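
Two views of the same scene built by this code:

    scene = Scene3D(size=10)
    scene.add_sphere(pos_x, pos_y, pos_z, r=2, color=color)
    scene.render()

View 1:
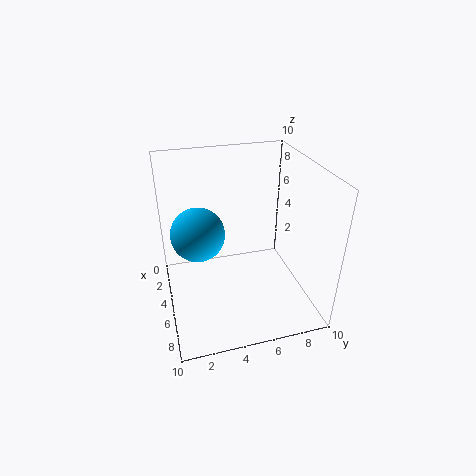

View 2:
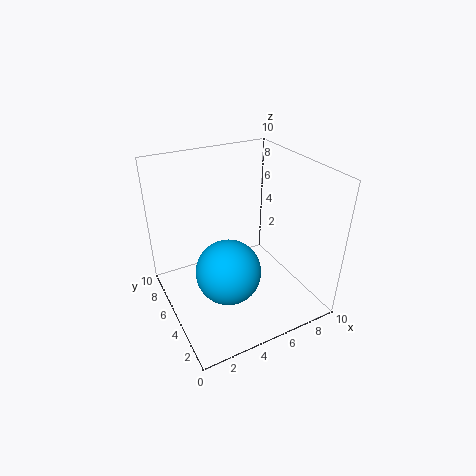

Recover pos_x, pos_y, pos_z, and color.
pos_x = 3
pos_y = 2.5
pos_z = 4.5
color = 'deepskyblue'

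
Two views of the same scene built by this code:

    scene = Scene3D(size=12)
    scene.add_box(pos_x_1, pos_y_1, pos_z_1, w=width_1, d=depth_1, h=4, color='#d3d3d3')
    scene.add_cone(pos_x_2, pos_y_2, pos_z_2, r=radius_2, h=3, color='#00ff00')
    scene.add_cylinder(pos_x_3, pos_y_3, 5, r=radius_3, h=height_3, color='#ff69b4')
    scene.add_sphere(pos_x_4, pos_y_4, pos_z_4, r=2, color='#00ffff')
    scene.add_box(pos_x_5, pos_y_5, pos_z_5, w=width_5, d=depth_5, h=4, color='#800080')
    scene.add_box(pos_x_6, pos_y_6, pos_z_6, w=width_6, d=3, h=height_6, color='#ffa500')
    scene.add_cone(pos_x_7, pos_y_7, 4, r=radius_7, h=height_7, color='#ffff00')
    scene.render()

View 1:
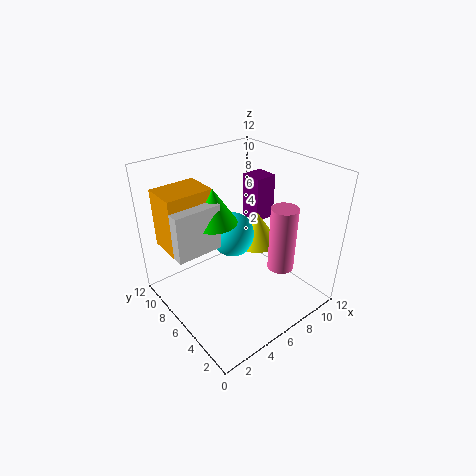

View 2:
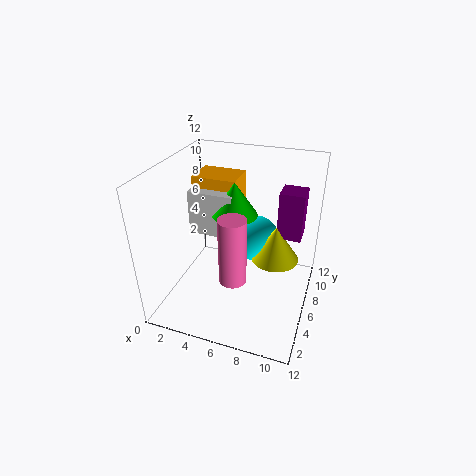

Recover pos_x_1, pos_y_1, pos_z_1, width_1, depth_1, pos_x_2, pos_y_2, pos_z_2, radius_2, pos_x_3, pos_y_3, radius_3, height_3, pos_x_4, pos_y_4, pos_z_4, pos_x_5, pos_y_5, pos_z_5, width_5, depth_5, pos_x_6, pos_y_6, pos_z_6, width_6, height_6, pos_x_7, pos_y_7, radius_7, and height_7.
pos_x_1 = 1
pos_y_1 = 7
pos_z_1 = 5
width_1 = 4
depth_1 = 1
pos_x_2 = 5
pos_y_2 = 8
pos_z_2 = 7
radius_2 = 2
pos_x_3 = 7
pos_y_3 = 2
radius_3 = 1
height_3 = 5
pos_x_4 = 7
pos_y_4 = 8
pos_z_4 = 5
pos_x_5 = 9
pos_y_5 = 7
pos_z_5 = 6
width_5 = 2
depth_5 = 2
pos_x_6 = 1
pos_y_6 = 8
pos_z_6 = 5
width_6 = 4
height_6 = 5
pos_x_7 = 9
pos_y_7 = 7
radius_7 = 2
height_7 = 3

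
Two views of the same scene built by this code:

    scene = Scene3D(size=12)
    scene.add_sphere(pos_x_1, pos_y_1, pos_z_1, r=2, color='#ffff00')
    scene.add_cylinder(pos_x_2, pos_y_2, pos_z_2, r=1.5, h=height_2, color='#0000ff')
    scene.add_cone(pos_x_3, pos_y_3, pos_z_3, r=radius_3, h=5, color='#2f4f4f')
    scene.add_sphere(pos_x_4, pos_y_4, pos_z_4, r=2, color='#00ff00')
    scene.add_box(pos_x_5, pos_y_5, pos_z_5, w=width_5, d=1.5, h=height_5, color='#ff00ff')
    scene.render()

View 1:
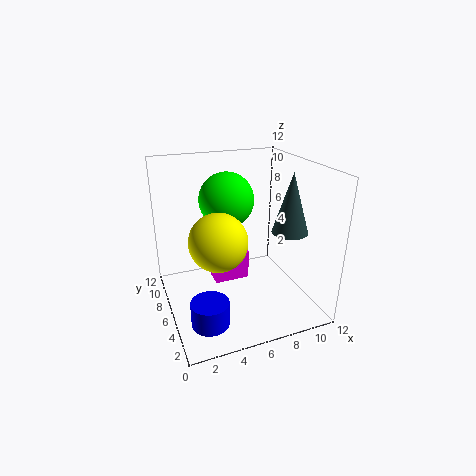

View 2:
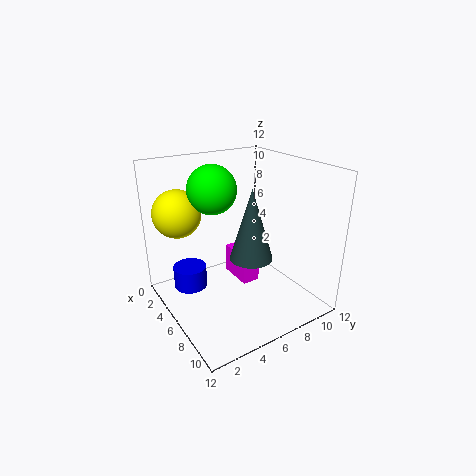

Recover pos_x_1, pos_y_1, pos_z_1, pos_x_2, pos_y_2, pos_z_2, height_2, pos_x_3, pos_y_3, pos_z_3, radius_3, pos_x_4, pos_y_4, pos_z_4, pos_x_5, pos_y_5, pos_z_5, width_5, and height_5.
pos_x_1 = 3; pos_y_1 = 2; pos_z_1 = 8; pos_x_2 = 2.5; pos_y_2 = 3; pos_z_2 = 0.5; height_2 = 2; pos_x_3 = 10; pos_y_3 = 4.5; pos_z_3 = 6.5; radius_3 = 1.5; pos_x_4 = 4.5; pos_y_4 = 4.5; pos_z_4 = 10; pos_x_5 = 4; pos_y_5 = 6; pos_z_5 = 2; width_5 = 3; height_5 = 2.5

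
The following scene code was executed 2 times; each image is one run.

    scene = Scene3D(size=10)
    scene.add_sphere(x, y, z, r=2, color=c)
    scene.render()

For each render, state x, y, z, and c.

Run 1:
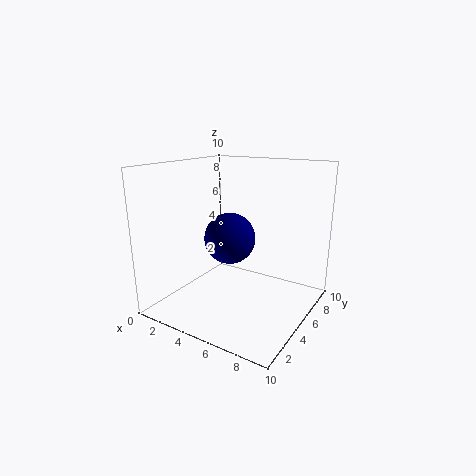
x = 3, y = 7, z = 4, c = 'navy'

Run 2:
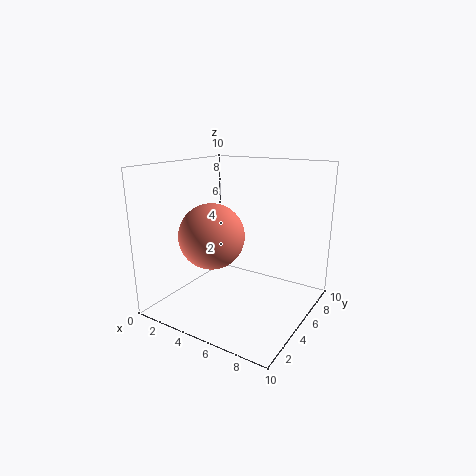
x = 5, y = 2, z = 6, c = 'salmon'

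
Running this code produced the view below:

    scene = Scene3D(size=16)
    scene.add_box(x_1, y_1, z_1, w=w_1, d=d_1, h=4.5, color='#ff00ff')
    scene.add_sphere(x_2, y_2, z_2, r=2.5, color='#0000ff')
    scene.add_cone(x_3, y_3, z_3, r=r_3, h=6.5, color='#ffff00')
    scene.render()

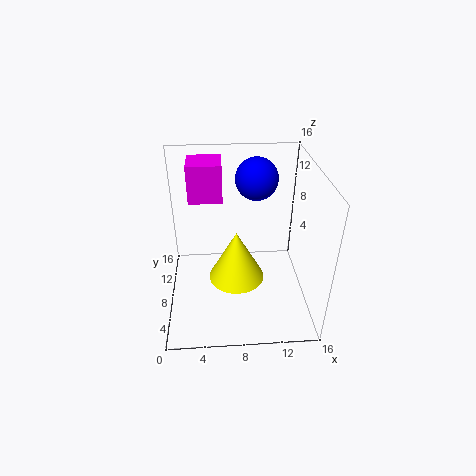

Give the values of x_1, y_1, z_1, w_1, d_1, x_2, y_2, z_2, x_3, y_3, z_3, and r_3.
x_1 = 2.5; y_1 = 11.5; z_1 = 10.5; w_1 = 4; d_1 = 4; x_2 = 10.5; y_2 = 12.5; z_2 = 13; x_3 = 8; y_3 = 10.5; z_3 = 0.5; r_3 = 3.5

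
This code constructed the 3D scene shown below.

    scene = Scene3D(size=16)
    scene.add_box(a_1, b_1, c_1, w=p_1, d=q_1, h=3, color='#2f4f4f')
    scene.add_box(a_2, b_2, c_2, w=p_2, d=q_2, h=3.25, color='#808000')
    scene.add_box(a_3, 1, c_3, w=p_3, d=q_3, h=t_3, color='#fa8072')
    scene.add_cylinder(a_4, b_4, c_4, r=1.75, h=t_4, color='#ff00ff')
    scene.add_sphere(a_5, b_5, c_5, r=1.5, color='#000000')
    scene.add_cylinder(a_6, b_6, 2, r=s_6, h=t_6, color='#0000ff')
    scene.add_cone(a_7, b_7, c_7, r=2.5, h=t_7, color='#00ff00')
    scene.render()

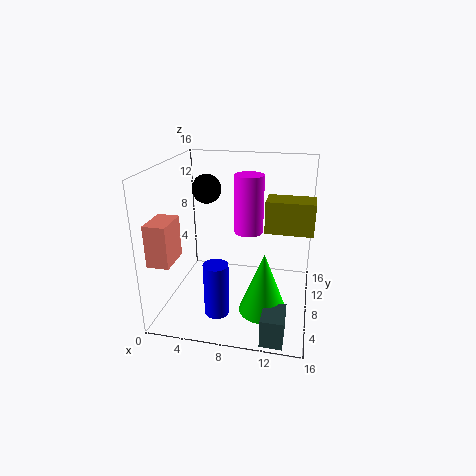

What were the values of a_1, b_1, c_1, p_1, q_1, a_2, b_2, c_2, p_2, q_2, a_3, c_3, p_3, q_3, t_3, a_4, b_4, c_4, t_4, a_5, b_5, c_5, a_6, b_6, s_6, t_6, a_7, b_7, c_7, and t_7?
a_1 = 11.75; b_1 = 0.25; c_1 = 0.25; p_1 = 2.25; q_1 = 3.25; a_2 = 11.25; b_2 = 5.25; c_2 = 10; p_2 = 4.75; q_2 = 2.75; a_3 = 0.5; c_3 = 7.25; p_3 = 2.25; q_3 = 3.5; t_3 = 4.25; a_4 = 8.5; b_4 = 11.75; c_4 = 7.25; t_4 = 7; a_5 = 5; b_5 = 6.75; c_5 = 13.75; a_6 = 7; b_6 = 2.5; s_6 = 1.25; t_6 = 5.5; a_7 = 11.5; b_7 = 4.25; c_7 = 1.75; t_7 = 6.5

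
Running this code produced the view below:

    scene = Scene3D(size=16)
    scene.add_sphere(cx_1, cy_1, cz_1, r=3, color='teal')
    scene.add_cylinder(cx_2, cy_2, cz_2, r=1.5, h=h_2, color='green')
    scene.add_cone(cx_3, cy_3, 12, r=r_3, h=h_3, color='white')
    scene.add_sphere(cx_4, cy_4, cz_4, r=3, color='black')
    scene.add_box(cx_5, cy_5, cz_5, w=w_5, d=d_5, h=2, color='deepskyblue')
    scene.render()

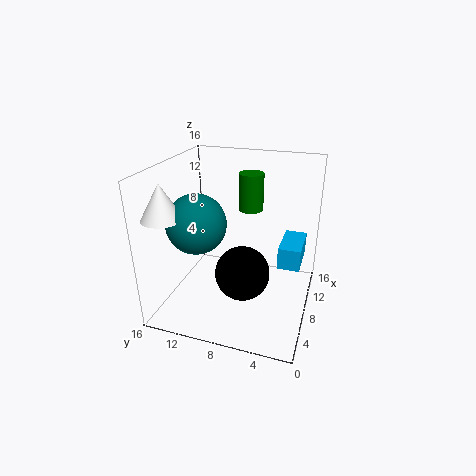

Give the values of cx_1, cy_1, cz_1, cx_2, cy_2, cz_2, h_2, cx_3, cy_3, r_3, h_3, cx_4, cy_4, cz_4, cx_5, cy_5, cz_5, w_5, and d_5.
cx_1 = 4
cy_1 = 11
cz_1 = 11
cx_2 = 13
cy_2 = 8
cz_2 = 9.5
h_2 = 4.5
cx_3 = 2
cy_3 = 13.5
r_3 = 2
h_3 = 3.5
cx_4 = 6.5
cy_4 = 7
cz_4 = 4.5
cx_5 = 2.5
cy_5 = 0.5
cz_5 = 8.5
w_5 = 4
d_5 = 2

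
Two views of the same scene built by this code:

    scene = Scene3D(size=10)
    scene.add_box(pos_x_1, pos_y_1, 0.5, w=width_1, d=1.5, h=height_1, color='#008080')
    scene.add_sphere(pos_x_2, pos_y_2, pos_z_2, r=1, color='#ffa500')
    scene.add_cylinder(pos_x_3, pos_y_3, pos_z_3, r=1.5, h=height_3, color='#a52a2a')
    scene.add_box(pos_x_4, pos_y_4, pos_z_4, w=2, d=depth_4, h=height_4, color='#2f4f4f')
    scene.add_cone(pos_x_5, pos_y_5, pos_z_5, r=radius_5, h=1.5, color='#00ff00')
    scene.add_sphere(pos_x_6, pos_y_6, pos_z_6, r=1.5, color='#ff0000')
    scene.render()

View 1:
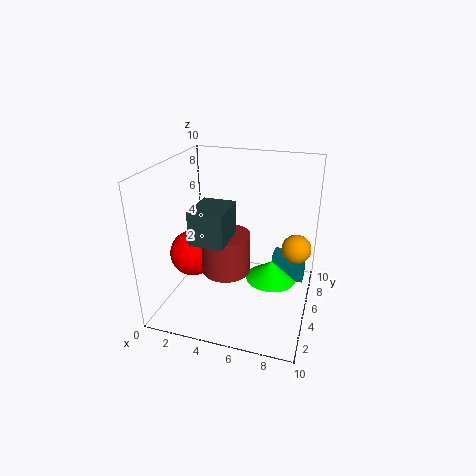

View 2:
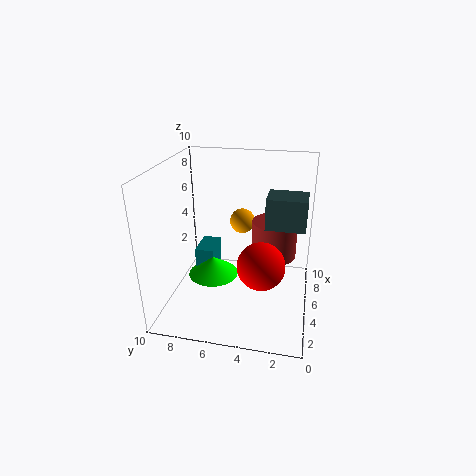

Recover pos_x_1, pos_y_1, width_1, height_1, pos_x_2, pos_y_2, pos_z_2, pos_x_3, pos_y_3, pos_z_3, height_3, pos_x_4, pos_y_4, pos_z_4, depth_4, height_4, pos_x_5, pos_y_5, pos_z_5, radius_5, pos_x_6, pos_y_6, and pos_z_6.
pos_x_1 = 7, pos_y_1 = 7.5, width_1 = 2.5, height_1 = 2, pos_x_2 = 9, pos_y_2 = 5.5, pos_z_2 = 4.5, pos_x_3 = 5, pos_y_3 = 2.5, pos_z_3 = 4, height_3 = 2.5, pos_x_4 = 3.5, pos_y_4 = 0.5, pos_z_4 = 6.5, depth_4 = 2.5, height_4 = 2, pos_x_5 = 7, pos_y_5 = 7.5, pos_z_5 = 0.5, radius_5 = 2, pos_x_6 = 2.5, pos_y_6 = 3, pos_z_6 = 4.5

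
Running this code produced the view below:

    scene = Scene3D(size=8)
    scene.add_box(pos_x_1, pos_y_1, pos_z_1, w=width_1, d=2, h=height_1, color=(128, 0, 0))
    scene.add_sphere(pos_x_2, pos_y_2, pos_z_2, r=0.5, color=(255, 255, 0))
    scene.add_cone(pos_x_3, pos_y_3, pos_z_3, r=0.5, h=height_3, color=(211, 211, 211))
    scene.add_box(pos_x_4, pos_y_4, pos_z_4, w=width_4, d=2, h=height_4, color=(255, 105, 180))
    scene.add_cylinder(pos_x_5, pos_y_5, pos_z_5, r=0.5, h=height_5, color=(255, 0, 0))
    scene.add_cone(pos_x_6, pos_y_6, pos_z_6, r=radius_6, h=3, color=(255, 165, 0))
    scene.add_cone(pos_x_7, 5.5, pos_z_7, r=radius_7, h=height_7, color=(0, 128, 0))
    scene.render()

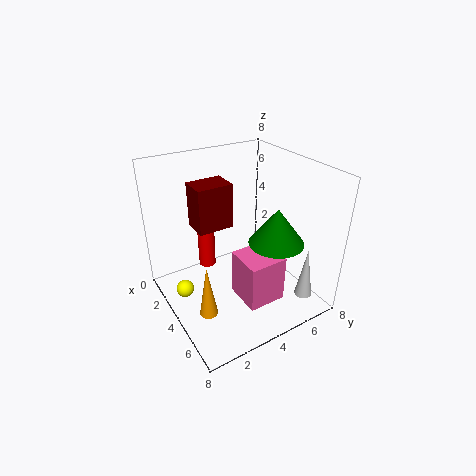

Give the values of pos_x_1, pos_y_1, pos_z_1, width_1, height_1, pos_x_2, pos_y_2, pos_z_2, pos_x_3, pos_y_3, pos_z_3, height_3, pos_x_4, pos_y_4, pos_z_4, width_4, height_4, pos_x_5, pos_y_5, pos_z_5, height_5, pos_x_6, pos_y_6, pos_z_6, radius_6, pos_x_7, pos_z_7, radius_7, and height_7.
pos_x_1 = 2
pos_y_1 = 2
pos_z_1 = 4.5
width_1 = 1.5
height_1 = 2.5
pos_x_2 = 3
pos_y_2 = 1
pos_z_2 = 1
pos_x_3 = 6.5
pos_y_3 = 7
pos_z_3 = 0.5
height_3 = 3
pos_x_4 = 5
pos_y_4 = 3
pos_z_4 = 1.5
width_4 = 2
height_4 = 2.5
pos_x_5 = 2
pos_y_5 = 3
pos_z_5 = 1.5
height_5 = 3
pos_x_6 = 5
pos_y_6 = 1.5
pos_z_6 = 0.5
radius_6 = 0.5
pos_x_7 = 5.5
pos_z_7 = 4
radius_7 = 1.5
height_7 = 2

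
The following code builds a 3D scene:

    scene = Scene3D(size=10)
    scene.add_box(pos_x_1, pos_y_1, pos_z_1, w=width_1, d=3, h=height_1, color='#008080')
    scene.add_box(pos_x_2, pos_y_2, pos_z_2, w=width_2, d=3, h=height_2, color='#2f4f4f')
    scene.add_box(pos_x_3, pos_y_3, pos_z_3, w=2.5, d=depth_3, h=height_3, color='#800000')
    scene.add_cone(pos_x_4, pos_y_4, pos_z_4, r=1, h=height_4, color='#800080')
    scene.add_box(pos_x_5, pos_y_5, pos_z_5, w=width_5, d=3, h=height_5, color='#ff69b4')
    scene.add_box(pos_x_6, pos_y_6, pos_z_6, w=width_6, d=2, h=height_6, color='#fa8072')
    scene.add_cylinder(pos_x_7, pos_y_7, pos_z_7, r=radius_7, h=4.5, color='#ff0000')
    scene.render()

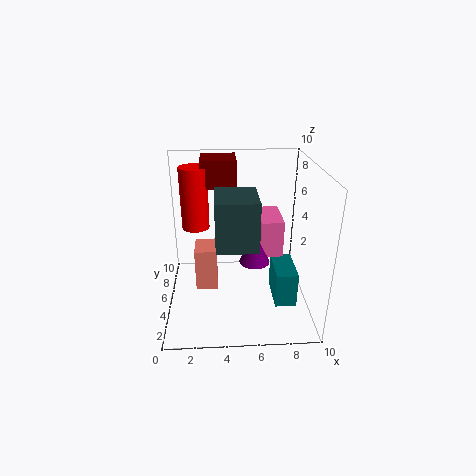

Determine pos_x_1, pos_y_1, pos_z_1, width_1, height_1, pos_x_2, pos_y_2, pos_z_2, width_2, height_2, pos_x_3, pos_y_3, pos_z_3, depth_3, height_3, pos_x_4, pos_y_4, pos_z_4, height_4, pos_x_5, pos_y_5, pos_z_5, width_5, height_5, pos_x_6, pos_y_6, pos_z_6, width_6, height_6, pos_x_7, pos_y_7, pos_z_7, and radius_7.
pos_x_1 = 7.5; pos_y_1 = 3; pos_z_1 = 0.5; width_1 = 1.5; height_1 = 2.5; pos_x_2 = 3.5; pos_y_2 = 1; pos_z_2 = 6; width_2 = 2.5; height_2 = 3; pos_x_3 = 2.5; pos_y_3 = 6.5; pos_z_3 = 8; depth_3 = 2.5; height_3 = 2; pos_x_4 = 6; pos_y_4 = 3.5; pos_z_4 = 4; height_4 = 2; pos_x_5 = 6.5; pos_y_5 = 4; pos_z_5 = 4; width_5 = 1.5; height_5 = 2.5; pos_x_6 = 2; pos_y_6 = 4; pos_z_6 = 1.5; width_6 = 1.5; height_6 = 3; pos_x_7 = 2; pos_y_7 = 7; pos_z_7 = 5; radius_7 = 1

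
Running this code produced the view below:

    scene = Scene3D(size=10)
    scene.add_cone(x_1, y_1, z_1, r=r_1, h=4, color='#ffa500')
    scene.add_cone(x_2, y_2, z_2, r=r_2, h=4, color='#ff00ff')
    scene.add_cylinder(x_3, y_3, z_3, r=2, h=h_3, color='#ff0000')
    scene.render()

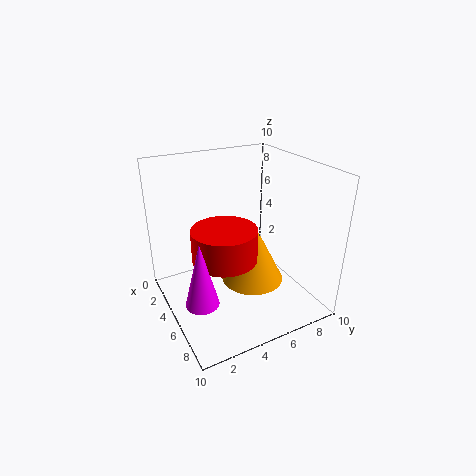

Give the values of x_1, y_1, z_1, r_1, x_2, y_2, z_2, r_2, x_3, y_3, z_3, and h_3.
x_1 = 7
y_1 = 5
z_1 = 3
r_1 = 2
x_2 = 8
y_2 = 1
z_2 = 3
r_2 = 1
x_3 = 7
y_3 = 3
z_3 = 5
h_3 = 2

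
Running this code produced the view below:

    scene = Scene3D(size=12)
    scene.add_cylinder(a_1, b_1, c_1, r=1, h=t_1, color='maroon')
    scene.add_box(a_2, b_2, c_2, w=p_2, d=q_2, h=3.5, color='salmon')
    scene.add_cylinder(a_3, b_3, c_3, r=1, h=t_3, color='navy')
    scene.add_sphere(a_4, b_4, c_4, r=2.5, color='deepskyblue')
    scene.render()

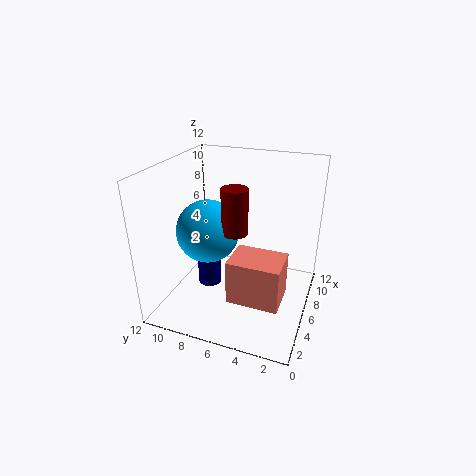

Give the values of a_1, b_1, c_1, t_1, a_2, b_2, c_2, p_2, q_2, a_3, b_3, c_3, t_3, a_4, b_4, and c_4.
a_1 = 4
b_1 = 5.5
c_1 = 7.5
t_1 = 3.5
a_2 = 2
b_2 = 1.5
c_2 = 2.5
p_2 = 3
q_2 = 4
a_3 = 5.5
b_3 = 8.5
c_3 = 1.5
t_3 = 5
a_4 = 4.5
b_4 = 8
c_4 = 7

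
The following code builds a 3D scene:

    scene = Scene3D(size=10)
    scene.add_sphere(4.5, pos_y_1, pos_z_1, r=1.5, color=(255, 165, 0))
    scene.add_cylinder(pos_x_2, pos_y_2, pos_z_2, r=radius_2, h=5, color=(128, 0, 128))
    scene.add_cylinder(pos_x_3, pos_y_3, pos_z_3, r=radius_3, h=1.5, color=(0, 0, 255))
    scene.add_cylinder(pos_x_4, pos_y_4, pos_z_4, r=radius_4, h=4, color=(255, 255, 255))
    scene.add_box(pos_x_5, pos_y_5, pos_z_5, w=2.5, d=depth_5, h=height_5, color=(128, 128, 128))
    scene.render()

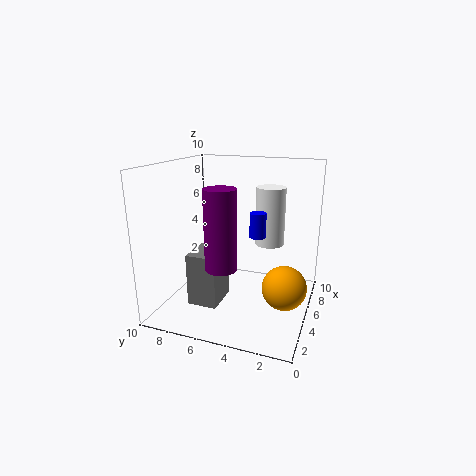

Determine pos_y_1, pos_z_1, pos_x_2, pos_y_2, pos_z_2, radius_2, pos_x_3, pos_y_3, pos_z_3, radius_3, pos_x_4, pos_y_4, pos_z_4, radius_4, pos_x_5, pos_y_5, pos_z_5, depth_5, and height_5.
pos_y_1 = 1.5; pos_z_1 = 2; pos_x_2 = 2; pos_y_2 = 5; pos_z_2 = 4; radius_2 = 1; pos_x_3 = 3; pos_y_3 = 3; pos_z_3 = 6; radius_3 = 0.5; pos_x_4 = 6; pos_y_4 = 3; pos_z_4 = 4.5; radius_4 = 1; pos_x_5 = 2; pos_y_5 = 5.5; pos_z_5 = 1; depth_5 = 2; height_5 = 3.5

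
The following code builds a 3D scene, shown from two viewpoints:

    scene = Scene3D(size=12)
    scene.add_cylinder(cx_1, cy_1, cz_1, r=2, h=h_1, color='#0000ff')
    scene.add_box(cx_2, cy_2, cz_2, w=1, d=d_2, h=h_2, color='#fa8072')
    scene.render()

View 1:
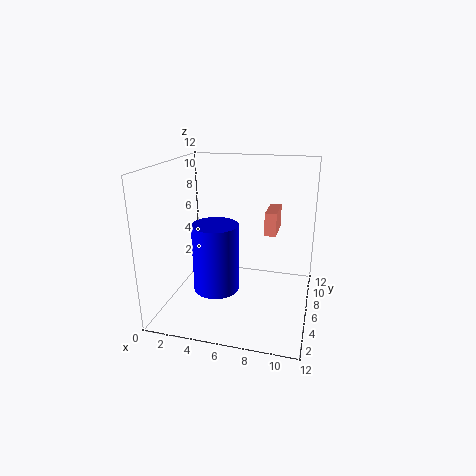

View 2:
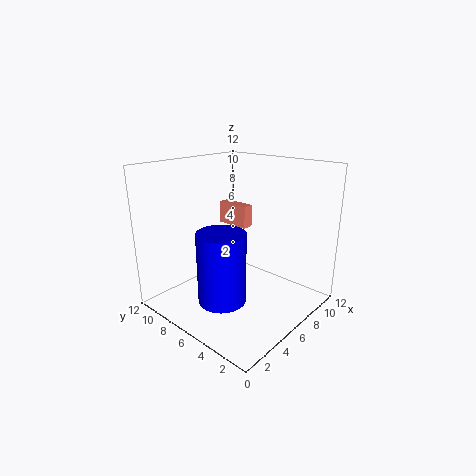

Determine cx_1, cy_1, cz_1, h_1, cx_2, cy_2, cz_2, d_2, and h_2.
cx_1 = 4, cy_1 = 6, cz_1 = 1, h_1 = 6, cx_2 = 8, cy_2 = 7, cz_2 = 6, d_2 = 3, h_2 = 2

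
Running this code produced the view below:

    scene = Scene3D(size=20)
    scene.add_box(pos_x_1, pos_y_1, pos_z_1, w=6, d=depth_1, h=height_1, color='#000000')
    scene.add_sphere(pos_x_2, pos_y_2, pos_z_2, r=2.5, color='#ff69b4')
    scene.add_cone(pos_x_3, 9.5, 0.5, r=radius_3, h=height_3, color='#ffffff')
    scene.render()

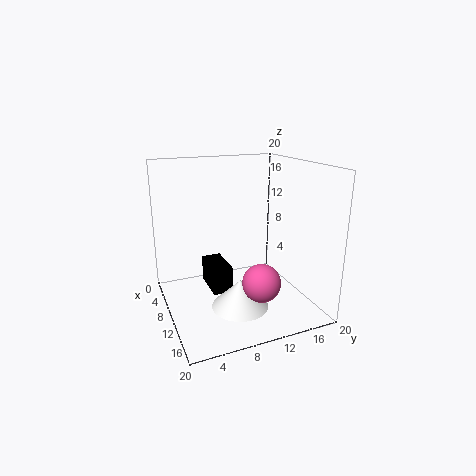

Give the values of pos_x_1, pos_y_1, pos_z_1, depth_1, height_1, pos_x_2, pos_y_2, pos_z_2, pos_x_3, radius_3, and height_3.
pos_x_1 = 2
pos_y_1 = 7
pos_z_1 = 0.5
depth_1 = 3
height_1 = 4
pos_x_2 = 15.5
pos_y_2 = 11
pos_z_2 = 5.5
pos_x_3 = 12
radius_3 = 4
height_3 = 4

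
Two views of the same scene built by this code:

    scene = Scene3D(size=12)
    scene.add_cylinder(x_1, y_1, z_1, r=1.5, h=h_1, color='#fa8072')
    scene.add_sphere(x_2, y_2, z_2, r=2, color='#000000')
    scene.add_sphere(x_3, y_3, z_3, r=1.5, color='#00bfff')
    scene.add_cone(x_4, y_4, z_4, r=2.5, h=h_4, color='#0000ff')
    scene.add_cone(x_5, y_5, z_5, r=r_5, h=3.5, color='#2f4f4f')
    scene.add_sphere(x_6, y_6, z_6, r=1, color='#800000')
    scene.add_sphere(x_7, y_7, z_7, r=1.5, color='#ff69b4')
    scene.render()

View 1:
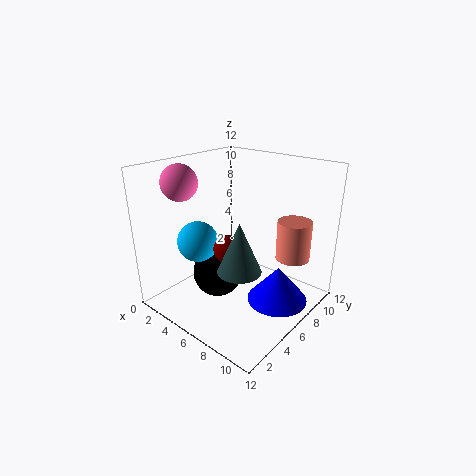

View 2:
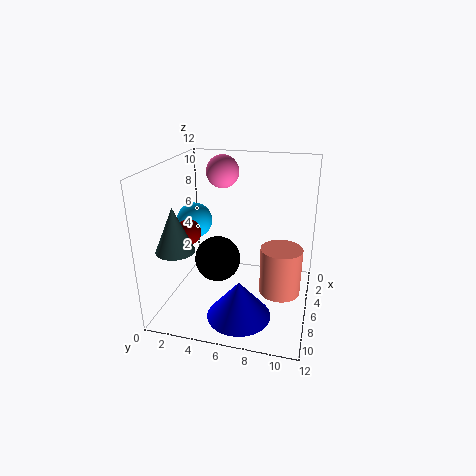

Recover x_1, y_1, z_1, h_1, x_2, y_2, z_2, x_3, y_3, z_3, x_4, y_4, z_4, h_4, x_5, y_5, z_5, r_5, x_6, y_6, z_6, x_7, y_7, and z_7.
x_1 = 9
y_1 = 10
z_1 = 3.5
h_1 = 3.5
x_2 = 5.5
y_2 = 4
z_2 = 3.5
x_3 = 5.5
y_3 = 2
z_3 = 7
x_4 = 9.5
y_4 = 7
z_4 = 1
h_4 = 3
x_5 = 9.5
y_5 = 2
z_5 = 6
r_5 = 1.5
x_6 = 8
y_6 = 2.5
z_6 = 7
x_7 = 2
y_7 = 3.5
z_7 = 10.5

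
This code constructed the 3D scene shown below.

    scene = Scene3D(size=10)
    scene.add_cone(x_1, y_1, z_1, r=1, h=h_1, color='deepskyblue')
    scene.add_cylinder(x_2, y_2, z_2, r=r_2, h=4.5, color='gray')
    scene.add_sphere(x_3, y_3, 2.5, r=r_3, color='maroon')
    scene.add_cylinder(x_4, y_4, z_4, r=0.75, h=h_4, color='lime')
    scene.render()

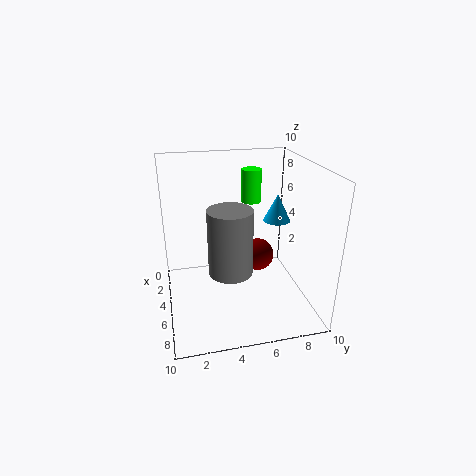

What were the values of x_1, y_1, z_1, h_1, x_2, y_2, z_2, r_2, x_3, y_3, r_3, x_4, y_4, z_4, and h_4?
x_1 = 3.75; y_1 = 8.25; z_1 = 5.5; h_1 = 2; x_2 = 6; y_2 = 4.25; z_2 = 3; r_2 = 1.5; x_3 = 3.25; y_3 = 7; r_3 = 1.25; x_4 = 2; y_4 = 6.75; z_4 = 6.5; h_4 = 2.5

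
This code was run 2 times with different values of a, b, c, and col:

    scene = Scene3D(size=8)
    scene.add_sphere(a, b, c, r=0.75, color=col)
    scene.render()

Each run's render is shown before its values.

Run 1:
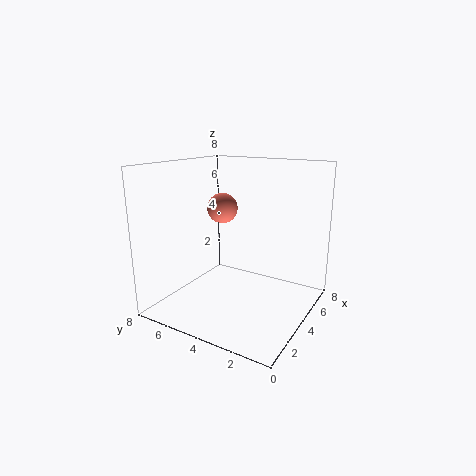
a = 2.5
b = 4
c = 6
col = 'salmon'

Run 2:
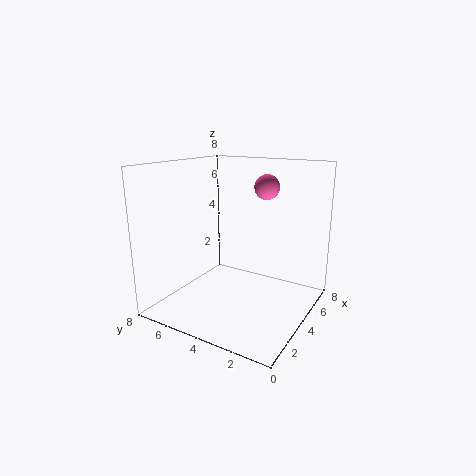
a = 6.5
b = 3.5
c = 6.5
col = 'hotpink'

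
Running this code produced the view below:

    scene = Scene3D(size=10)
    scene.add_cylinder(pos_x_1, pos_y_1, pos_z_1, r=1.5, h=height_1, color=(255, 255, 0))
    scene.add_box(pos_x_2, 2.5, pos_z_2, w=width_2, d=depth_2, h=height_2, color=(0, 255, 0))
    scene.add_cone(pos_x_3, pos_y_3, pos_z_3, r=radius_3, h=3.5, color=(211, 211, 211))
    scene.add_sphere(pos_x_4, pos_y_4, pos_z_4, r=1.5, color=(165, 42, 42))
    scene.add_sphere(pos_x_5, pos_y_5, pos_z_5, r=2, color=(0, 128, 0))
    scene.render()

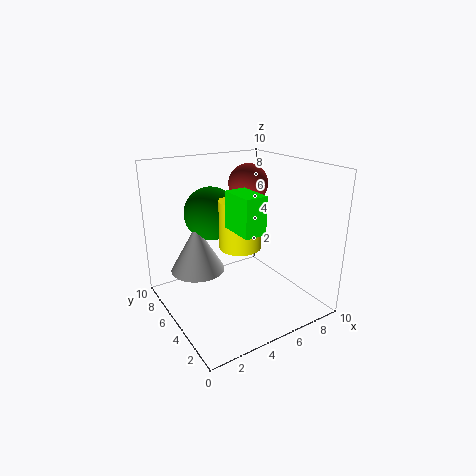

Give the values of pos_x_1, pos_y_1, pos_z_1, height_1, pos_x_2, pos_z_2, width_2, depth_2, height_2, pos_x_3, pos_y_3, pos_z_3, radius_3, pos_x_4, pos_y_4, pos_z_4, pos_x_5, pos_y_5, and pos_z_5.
pos_x_1 = 5.5
pos_y_1 = 5.5
pos_z_1 = 4
height_1 = 3.5
pos_x_2 = 4
pos_z_2 = 6
width_2 = 1.5
depth_2 = 2.5
height_2 = 2.5
pos_x_3 = 3
pos_y_3 = 7.5
pos_z_3 = 2
radius_3 = 2
pos_x_4 = 7.5
pos_y_4 = 7.5
pos_z_4 = 8
pos_x_5 = 4.5
pos_y_5 = 8
pos_z_5 = 6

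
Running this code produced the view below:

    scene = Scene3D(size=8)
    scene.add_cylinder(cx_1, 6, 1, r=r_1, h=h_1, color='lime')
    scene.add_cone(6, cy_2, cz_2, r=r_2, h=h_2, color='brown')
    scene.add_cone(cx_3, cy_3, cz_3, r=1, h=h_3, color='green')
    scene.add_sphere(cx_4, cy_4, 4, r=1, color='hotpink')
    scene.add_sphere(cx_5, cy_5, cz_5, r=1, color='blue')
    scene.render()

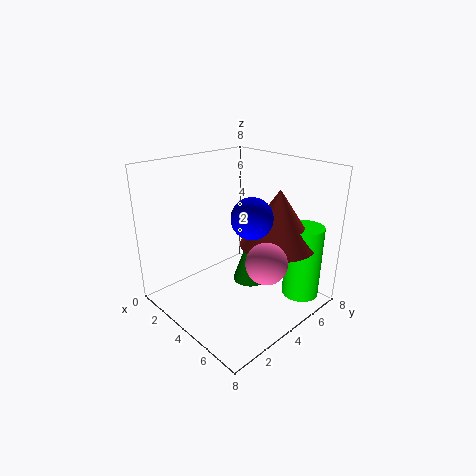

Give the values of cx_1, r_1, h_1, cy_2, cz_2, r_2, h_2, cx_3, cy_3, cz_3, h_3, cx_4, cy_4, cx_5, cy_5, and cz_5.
cx_1 = 7
r_1 = 1
h_1 = 4
cy_2 = 5
cz_2 = 4
r_2 = 2
h_2 = 3
cx_3 = 4
cy_3 = 5
cz_3 = 1
h_3 = 3
cx_4 = 7
cy_4 = 3
cx_5 = 6
cy_5 = 3
cz_5 = 6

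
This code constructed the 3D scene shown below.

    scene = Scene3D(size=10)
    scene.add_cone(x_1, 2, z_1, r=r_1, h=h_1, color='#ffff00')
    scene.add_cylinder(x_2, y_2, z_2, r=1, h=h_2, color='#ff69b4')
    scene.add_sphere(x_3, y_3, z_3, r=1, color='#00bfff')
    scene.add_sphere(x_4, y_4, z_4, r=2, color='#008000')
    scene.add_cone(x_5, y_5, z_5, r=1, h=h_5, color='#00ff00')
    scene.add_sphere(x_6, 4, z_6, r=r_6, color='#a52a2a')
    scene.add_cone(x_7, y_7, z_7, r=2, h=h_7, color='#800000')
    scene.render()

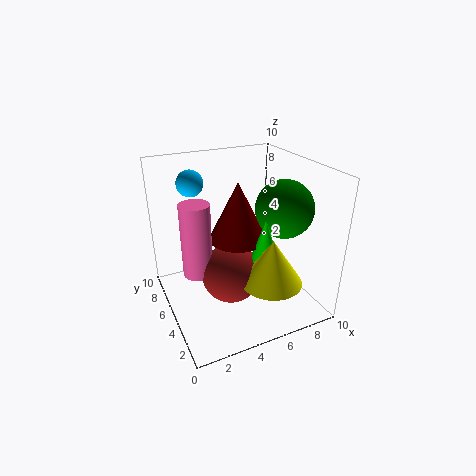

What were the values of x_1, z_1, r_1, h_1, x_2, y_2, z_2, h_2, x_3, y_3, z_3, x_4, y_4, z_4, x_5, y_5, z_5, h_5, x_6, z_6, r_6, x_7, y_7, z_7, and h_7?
x_1 = 6, z_1 = 3, r_1 = 2, h_1 = 3, x_2 = 2, y_2 = 5, z_2 = 3, h_2 = 5, x_3 = 3, y_3 = 9, z_3 = 8, x_4 = 8, y_4 = 4, z_4 = 7, x_5 = 6, y_5 = 3, z_5 = 4, h_5 = 3, x_6 = 4, z_6 = 3, r_6 = 2, x_7 = 5, y_7 = 5, z_7 = 5, h_7 = 4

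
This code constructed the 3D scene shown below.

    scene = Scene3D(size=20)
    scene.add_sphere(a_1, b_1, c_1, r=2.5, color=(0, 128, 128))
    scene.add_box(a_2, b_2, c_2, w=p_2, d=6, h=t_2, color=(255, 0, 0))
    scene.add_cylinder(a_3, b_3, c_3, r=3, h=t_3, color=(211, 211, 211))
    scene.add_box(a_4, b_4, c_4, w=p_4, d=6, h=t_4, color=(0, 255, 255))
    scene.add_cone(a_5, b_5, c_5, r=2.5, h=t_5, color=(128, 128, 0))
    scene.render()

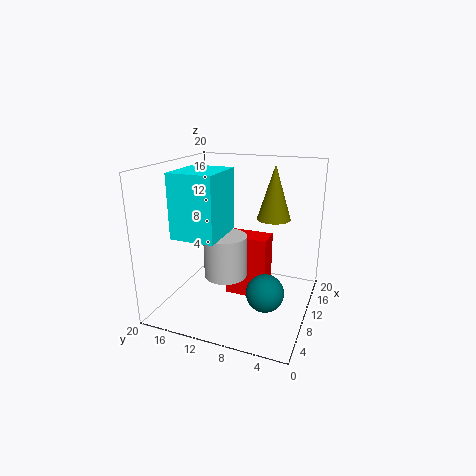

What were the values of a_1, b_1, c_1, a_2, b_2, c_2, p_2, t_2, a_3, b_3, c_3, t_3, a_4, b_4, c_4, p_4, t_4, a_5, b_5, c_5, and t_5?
a_1 = 7, b_1 = 5, c_1 = 4, a_2 = 10, b_2 = 6, c_2 = 1, p_2 = 3.5, t_2 = 9, a_3 = 9, b_3 = 11.5, c_3 = 4.5, t_3 = 6, a_4 = 4, b_4 = 11, c_4 = 11, p_4 = 7, t_4 = 8.5, a_5 = 15.5, b_5 = 6.5, c_5 = 11.5, t_5 = 8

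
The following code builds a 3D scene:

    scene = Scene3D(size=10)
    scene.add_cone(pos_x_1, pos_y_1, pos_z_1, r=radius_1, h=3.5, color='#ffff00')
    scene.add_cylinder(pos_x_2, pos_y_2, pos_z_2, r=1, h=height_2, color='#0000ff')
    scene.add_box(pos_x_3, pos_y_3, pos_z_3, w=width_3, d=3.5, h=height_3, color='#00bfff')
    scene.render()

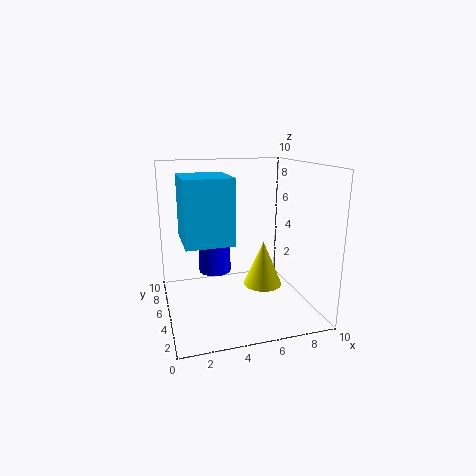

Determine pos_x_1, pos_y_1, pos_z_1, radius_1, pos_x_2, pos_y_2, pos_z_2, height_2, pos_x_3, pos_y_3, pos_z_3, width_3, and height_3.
pos_x_1 = 7.5, pos_y_1 = 6.5, pos_z_1 = 0.5, radius_1 = 1.5, pos_x_2 = 3, pos_y_2 = 3.5, pos_z_2 = 3.5, height_2 = 2.5, pos_x_3 = 1, pos_y_3 = 2, pos_z_3 = 5.5, width_3 = 3, height_3 = 4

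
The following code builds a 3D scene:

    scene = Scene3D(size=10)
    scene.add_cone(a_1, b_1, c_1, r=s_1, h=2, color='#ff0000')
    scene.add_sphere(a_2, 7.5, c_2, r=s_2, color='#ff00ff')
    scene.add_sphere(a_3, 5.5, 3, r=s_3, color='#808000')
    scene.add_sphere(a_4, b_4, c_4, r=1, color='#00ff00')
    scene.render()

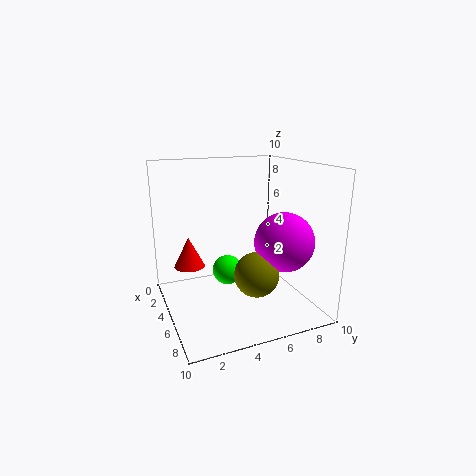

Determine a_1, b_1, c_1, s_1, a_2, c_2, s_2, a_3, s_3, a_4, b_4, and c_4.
a_1 = 5; b_1 = 1.5; c_1 = 3.5; s_1 = 1; a_2 = 7; c_2 = 5; s_2 = 2; a_3 = 7; s_3 = 1.5; a_4 = 5.5; b_4 = 4; c_4 = 3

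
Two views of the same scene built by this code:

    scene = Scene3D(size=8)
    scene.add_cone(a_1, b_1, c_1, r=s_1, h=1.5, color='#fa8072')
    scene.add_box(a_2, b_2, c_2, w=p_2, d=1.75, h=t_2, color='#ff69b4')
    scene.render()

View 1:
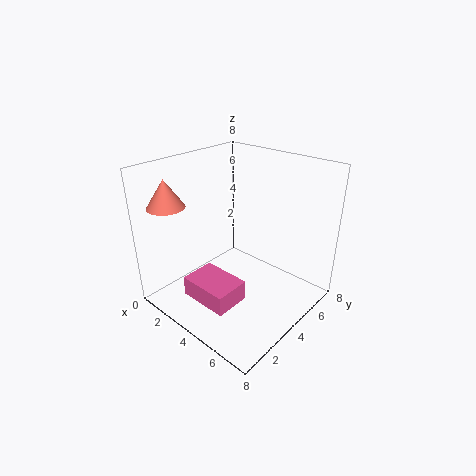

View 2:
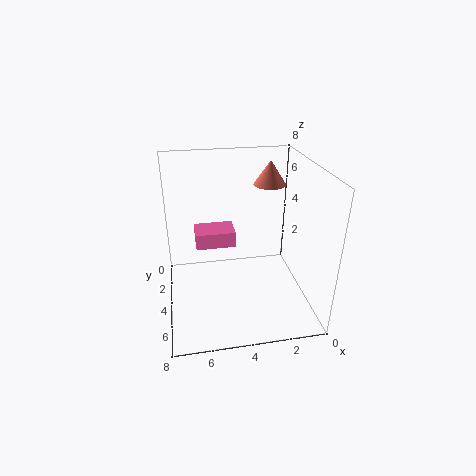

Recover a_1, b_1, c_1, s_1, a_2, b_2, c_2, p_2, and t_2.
a_1 = 1.5; b_1 = 1.25; c_1 = 6; s_1 = 1; a_2 = 3.75; b_2 = 0.25; c_2 = 2.25; p_2 = 2.5; t_2 = 1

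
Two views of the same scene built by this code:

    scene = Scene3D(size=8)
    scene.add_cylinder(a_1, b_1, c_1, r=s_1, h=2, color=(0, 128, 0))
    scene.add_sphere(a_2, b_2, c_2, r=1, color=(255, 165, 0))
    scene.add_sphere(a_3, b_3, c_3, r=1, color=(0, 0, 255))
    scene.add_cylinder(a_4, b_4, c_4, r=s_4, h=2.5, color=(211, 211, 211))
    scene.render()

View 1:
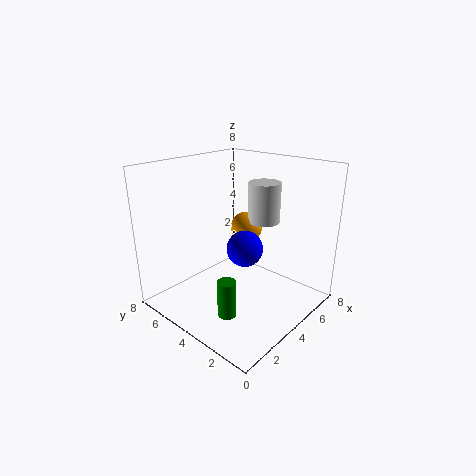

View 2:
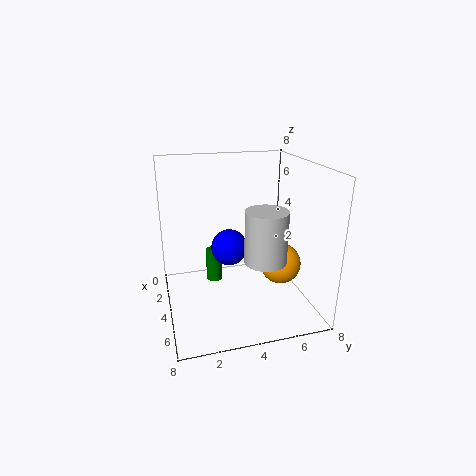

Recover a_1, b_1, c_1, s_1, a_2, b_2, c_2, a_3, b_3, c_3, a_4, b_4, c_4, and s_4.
a_1 = 2
b_1 = 3
c_1 = 0.5
s_1 = 0.5
a_2 = 6.5
b_2 = 5.5
c_2 = 3.5
a_3 = 4
b_3 = 3.5
c_3 = 3.5
a_4 = 7
b_4 = 4.5
c_4 = 4
s_4 = 1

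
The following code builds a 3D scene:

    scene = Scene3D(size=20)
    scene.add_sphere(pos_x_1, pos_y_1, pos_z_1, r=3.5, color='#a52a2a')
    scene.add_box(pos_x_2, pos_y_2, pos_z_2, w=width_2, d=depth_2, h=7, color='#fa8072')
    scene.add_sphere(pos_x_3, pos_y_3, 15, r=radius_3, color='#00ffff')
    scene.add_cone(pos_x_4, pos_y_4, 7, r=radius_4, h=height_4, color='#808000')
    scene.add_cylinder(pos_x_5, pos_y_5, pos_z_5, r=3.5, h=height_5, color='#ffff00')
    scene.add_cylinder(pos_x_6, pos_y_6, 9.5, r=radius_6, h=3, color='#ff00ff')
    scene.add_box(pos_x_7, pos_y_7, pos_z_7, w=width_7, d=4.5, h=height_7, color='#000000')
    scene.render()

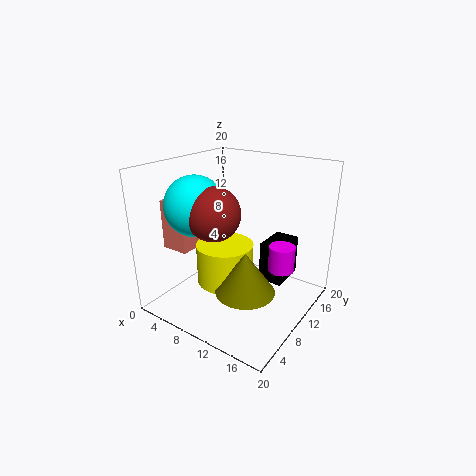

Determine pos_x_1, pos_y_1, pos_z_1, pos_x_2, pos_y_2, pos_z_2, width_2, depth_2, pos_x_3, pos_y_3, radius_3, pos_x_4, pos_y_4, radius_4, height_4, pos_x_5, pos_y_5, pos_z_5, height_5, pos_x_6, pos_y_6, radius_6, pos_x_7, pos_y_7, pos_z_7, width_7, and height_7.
pos_x_1 = 9
pos_y_1 = 6
pos_z_1 = 14.5
pos_x_2 = 0.5
pos_y_2 = 5
pos_z_2 = 8
width_2 = 4
depth_2 = 3.5
pos_x_3 = 6
pos_y_3 = 6
radius_3 = 4
pos_x_4 = 15.5
pos_y_4 = 3.5
radius_4 = 3.5
height_4 = 5
pos_x_5 = 11.5
pos_y_5 = 5
pos_z_5 = 6.5
height_5 = 5
pos_x_6 = 18.5
pos_y_6 = 6.5
radius_6 = 1.5
pos_x_7 = 15
pos_y_7 = 7.5
pos_z_7 = 6.5
width_7 = 3
height_7 = 5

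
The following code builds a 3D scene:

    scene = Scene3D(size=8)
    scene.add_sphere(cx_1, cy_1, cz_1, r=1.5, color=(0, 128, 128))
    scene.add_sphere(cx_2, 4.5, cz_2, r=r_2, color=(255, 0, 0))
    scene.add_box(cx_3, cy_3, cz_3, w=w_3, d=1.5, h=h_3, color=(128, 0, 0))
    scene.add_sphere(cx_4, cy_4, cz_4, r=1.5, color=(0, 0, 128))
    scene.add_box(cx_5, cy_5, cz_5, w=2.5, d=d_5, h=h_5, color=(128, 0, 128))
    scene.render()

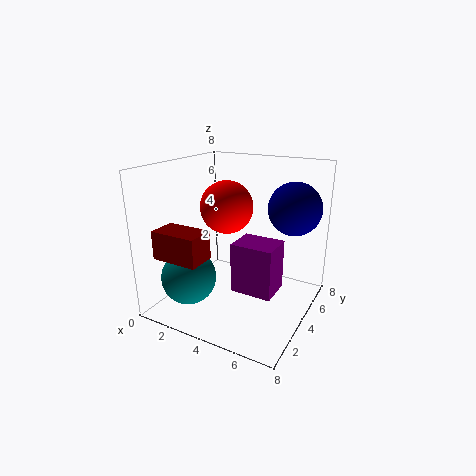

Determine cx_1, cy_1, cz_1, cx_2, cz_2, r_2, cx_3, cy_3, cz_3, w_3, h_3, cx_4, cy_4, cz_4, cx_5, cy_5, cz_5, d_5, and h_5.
cx_1 = 2; cy_1 = 2; cz_1 = 2; cx_2 = 3; cz_2 = 5.5; r_2 = 1.5; cx_3 = 1; cy_3 = 0.5; cz_3 = 3.5; w_3 = 2.5; h_3 = 1.5; cx_4 = 6.5; cy_4 = 6; cz_4 = 5.5; cx_5 = 3.5; cy_5 = 4; cz_5 = 0.5; d_5 = 2; h_5 = 3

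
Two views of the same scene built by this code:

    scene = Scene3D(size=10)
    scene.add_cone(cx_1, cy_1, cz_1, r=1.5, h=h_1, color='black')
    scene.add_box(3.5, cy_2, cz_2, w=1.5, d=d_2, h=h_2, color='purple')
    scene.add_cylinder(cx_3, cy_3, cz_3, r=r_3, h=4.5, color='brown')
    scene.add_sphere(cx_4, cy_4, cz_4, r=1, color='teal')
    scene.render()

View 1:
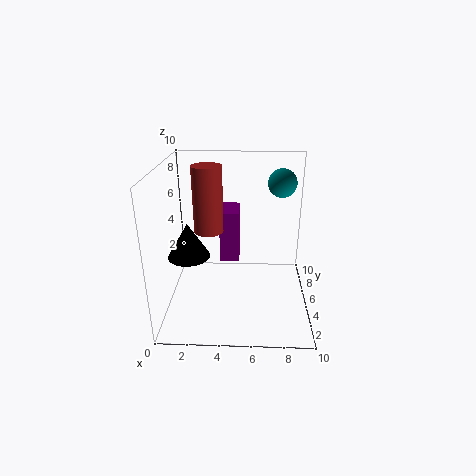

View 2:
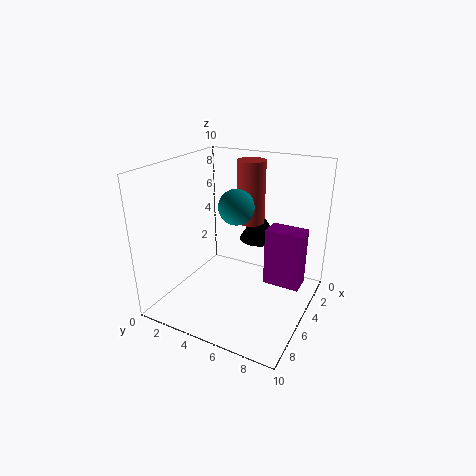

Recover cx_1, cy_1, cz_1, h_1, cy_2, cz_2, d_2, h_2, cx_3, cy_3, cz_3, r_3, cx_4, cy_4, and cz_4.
cx_1 = 1.5, cy_1 = 5, cz_1 = 3.5, h_1 = 2.5, cy_2 = 7, cz_2 = 2, d_2 = 2.5, h_2 = 4, cx_3 = 3, cy_3 = 5, cz_3 = 5.5, r_3 = 1, cx_4 = 8, cy_4 = 6.5, cz_4 = 8.5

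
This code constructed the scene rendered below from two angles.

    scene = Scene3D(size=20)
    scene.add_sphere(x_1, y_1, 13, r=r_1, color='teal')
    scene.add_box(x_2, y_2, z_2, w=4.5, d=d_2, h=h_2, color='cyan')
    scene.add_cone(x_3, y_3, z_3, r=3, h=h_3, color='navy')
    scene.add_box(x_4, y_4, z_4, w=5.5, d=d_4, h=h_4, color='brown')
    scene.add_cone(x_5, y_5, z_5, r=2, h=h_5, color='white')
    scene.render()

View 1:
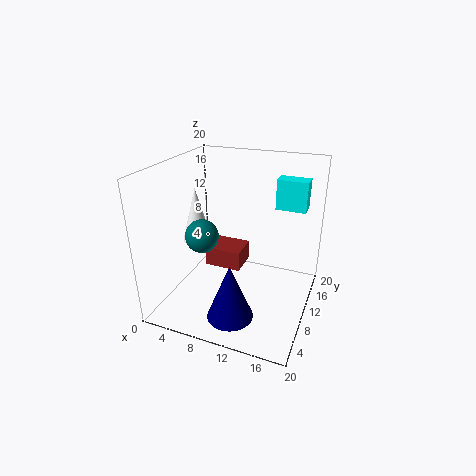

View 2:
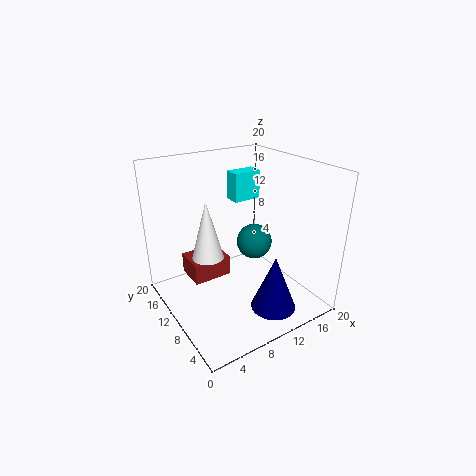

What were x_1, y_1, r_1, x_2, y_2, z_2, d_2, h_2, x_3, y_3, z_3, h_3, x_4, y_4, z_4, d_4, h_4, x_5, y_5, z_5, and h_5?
x_1 = 8; y_1 = 3.5; r_1 = 2; x_2 = 13.5; y_2 = 16; z_2 = 12.5; d_2 = 2.5; h_2 = 4.5; x_3 = 11.5; y_3 = 3.5; z_3 = 2; h_3 = 7.5; x_4 = 4; y_4 = 11.5; z_4 = 3.5; d_4 = 4.5; h_4 = 3; x_5 = 4.5; y_5 = 8.5; z_5 = 9.5; h_5 = 7.5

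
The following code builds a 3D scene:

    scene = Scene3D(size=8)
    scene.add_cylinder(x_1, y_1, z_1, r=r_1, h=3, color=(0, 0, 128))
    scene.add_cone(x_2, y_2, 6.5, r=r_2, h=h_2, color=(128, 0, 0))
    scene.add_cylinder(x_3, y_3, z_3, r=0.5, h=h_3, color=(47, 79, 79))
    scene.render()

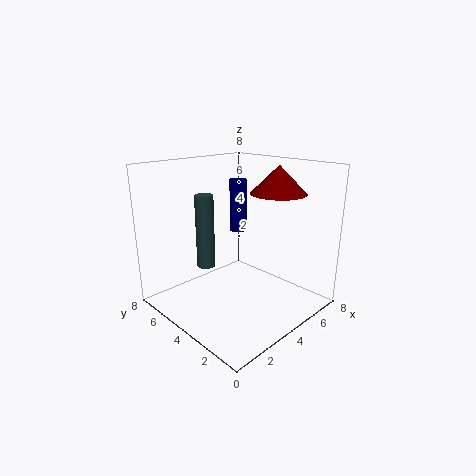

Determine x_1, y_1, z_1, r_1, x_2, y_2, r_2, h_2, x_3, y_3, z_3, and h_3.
x_1 = 5; y_1 = 5; z_1 = 4; r_1 = 0.5; x_2 = 5.5; y_2 = 2.5; r_2 = 1.5; h_2 = 1.5; x_3 = 2.5; y_3 = 5; z_3 = 2.5; h_3 = 4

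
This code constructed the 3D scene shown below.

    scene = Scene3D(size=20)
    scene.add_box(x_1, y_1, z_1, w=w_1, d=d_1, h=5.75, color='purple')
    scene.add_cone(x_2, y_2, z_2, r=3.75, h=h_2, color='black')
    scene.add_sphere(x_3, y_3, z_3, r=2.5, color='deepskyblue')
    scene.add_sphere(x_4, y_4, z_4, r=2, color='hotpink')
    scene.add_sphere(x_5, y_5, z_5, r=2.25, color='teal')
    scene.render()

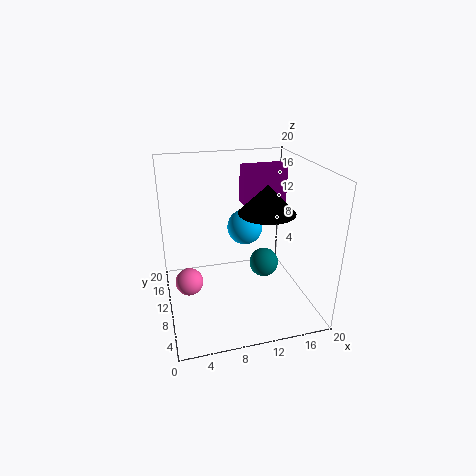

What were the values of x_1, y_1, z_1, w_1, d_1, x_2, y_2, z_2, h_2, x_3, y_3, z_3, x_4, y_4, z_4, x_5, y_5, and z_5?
x_1 = 12.25, y_1 = 14.75, z_1 = 12.75, w_1 = 6.75, d_1 = 2.5, x_2 = 13.25, y_2 = 7.75, z_2 = 14.25, h_2 = 3.75, x_3 = 11.5, y_3 = 11.75, z_3 = 10.75, x_4 = 3, y_4 = 11.5, z_4 = 3, x_5 = 15, y_5 = 12.75, z_5 = 3.75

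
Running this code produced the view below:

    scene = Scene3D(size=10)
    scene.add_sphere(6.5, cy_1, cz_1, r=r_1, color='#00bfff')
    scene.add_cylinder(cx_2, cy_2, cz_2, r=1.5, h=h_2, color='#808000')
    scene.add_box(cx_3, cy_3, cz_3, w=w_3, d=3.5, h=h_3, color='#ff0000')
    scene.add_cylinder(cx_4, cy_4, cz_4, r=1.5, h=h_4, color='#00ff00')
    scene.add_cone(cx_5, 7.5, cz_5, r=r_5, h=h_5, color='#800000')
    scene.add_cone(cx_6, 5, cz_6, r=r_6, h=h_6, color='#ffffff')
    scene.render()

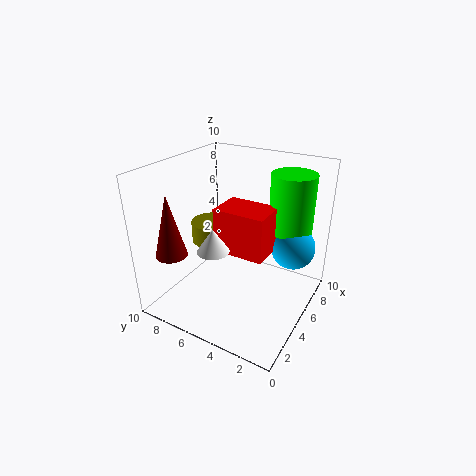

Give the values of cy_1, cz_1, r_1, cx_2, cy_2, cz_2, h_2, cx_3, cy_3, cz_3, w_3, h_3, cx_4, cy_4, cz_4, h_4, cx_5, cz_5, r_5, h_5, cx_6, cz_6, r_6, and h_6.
cy_1 = 1.5
cz_1 = 4.5
r_1 = 1.5
cx_2 = 5.5
cy_2 = 7.5
cz_2 = 4
h_2 = 1.5
cx_3 = 3.5
cy_3 = 2.5
cz_3 = 4.5
w_3 = 2.5
h_3 = 3
cx_4 = 7
cy_4 = 2
cz_4 = 5.5
h_4 = 4
cx_5 = 1
cz_5 = 5
r_5 = 1
h_5 = 4
cx_6 = 2
cz_6 = 5.5
r_6 = 1
h_6 = 1.5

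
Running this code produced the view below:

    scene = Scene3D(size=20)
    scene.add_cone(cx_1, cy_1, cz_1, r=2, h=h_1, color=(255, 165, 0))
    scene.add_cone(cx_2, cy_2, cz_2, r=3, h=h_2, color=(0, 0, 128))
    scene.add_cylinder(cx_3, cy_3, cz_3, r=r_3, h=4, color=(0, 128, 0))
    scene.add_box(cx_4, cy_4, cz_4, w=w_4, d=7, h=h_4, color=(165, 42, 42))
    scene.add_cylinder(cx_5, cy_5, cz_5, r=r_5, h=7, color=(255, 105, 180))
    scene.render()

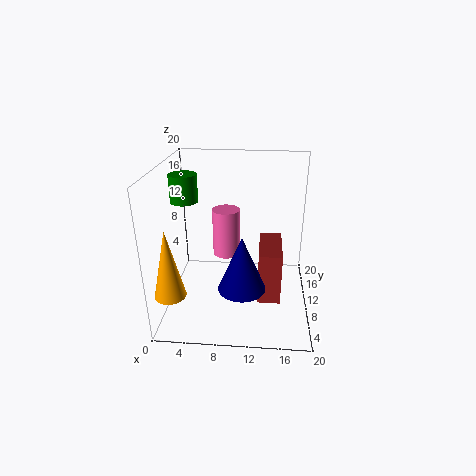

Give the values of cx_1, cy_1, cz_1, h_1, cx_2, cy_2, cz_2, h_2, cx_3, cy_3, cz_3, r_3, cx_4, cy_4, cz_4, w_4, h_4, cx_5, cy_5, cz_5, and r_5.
cx_1 = 2, cy_1 = 3, cz_1 = 5, h_1 = 9, cx_2 = 11, cy_2 = 4, cz_2 = 6, h_2 = 7, cx_3 = 2, cy_3 = 13, cz_3 = 14, r_3 = 2, cx_4 = 13, cy_4 = 5, cz_4 = 3, w_4 = 3, h_4 = 7, cx_5 = 8, cy_5 = 13, cz_5 = 6, r_5 = 2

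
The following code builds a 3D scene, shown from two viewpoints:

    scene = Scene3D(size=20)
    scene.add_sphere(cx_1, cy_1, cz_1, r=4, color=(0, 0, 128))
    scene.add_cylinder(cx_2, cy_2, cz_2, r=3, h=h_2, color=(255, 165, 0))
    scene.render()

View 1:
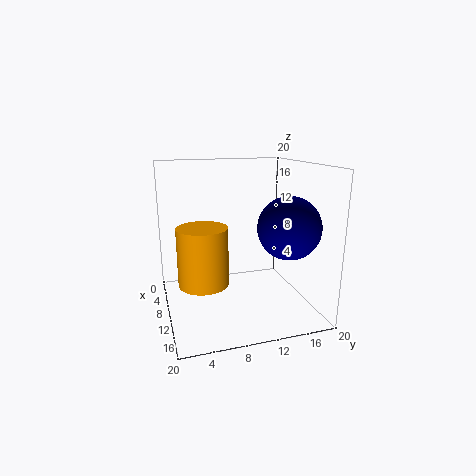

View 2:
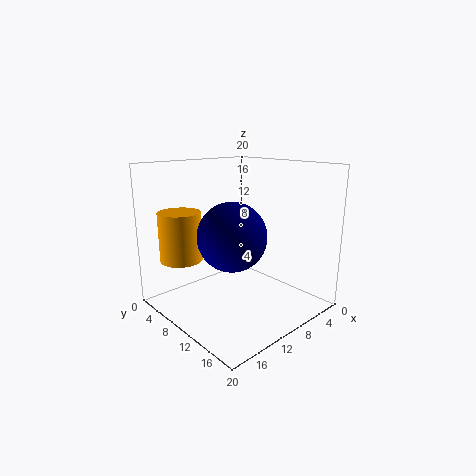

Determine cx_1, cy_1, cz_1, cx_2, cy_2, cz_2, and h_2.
cx_1 = 15.5; cy_1 = 15; cz_1 = 12.5; cx_2 = 15.5; cy_2 = 4; cz_2 = 6.5; h_2 = 7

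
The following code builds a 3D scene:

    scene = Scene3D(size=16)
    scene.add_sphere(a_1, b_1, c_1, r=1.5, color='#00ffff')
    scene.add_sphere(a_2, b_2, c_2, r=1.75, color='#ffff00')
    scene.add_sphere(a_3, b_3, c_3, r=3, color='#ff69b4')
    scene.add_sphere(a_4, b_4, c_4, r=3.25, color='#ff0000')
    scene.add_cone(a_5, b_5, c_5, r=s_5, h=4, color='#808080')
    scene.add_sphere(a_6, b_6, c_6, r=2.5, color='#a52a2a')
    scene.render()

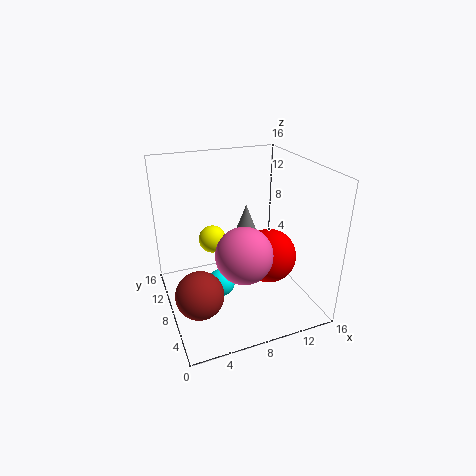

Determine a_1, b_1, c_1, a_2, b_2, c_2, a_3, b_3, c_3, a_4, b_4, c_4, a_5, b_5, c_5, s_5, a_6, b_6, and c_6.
a_1 = 5.5; b_1 = 6.75; c_1 = 3.5; a_2 = 6.75; b_2 = 13.75; c_2 = 5.25; a_3 = 7.5; b_3 = 5; c_3 = 7.5; a_4 = 12.25; b_4 = 8.5; c_4 = 4.5; a_5 = 11; b_5 = 12.75; c_5 = 5.75; s_5 = 1.5; a_6 = 2.5; b_6 = 4.75; c_6 = 4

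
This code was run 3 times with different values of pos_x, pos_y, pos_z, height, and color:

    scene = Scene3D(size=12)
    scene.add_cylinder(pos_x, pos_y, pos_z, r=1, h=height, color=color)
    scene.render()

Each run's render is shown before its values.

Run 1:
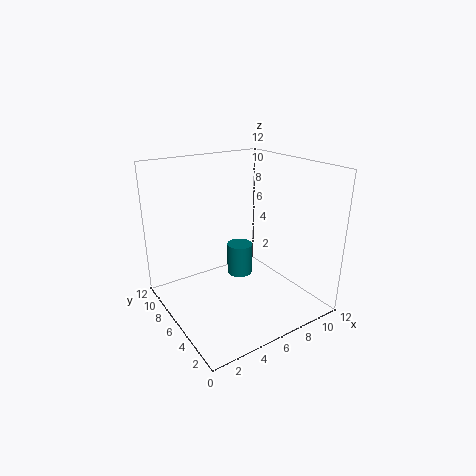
pos_x = 5.5, pos_y = 5, pos_z = 3.5, height = 2.5, color = 'teal'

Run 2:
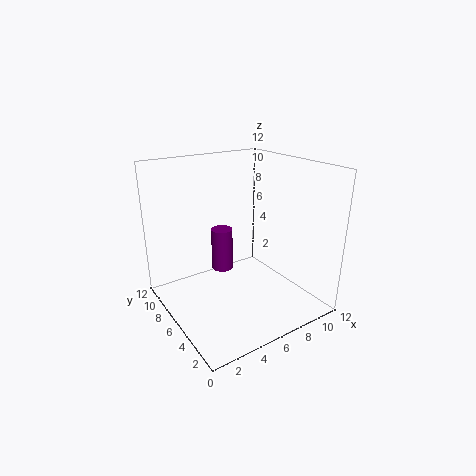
pos_x = 6.5, pos_y = 9.5, pos_z = 1.5, height = 4, color = 'purple'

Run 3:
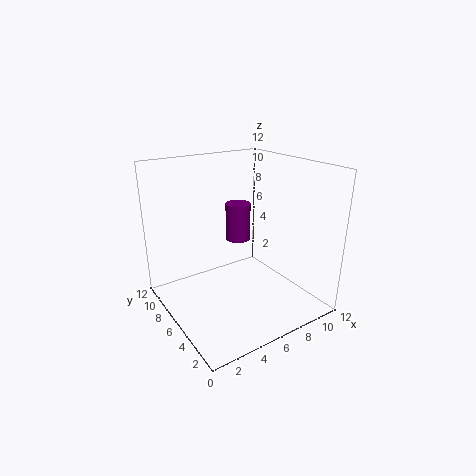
pos_x = 6, pos_y = 6, pos_z = 6, height = 3, color = 'purple'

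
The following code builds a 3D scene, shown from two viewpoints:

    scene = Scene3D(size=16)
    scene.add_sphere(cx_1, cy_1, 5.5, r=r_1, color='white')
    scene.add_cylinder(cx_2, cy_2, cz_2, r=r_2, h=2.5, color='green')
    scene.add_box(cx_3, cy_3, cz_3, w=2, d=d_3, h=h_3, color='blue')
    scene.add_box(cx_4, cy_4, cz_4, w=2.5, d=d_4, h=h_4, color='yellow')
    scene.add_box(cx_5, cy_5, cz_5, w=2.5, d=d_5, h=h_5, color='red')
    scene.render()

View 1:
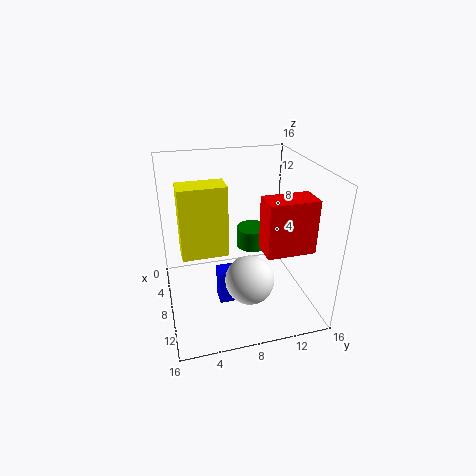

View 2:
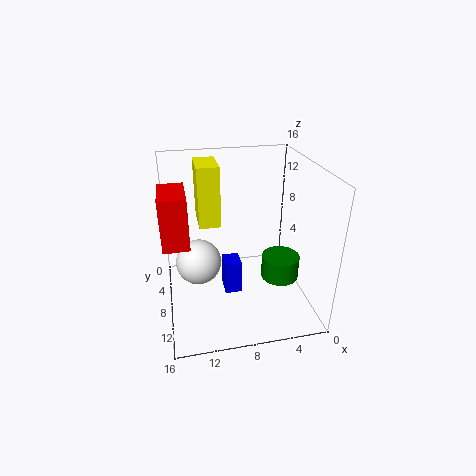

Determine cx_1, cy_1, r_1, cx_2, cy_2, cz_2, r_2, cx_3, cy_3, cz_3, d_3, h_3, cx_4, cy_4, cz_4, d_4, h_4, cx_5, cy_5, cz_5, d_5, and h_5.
cx_1 = 12.5
cy_1 = 8
r_1 = 2.5
cx_2 = 4
cy_2 = 11
cz_2 = 4.5
r_2 = 2
cx_3 = 7.5
cy_3 = 5.5
cz_3 = 0.5
d_3 = 2.5
h_3 = 4
cx_4 = 9.5
cy_4 = 1.5
cz_4 = 8.5
d_4 = 4.5
h_4 = 7
cx_5 = 13.5
cy_5 = 8.5
cz_5 = 10
d_5 = 4.5
h_5 = 5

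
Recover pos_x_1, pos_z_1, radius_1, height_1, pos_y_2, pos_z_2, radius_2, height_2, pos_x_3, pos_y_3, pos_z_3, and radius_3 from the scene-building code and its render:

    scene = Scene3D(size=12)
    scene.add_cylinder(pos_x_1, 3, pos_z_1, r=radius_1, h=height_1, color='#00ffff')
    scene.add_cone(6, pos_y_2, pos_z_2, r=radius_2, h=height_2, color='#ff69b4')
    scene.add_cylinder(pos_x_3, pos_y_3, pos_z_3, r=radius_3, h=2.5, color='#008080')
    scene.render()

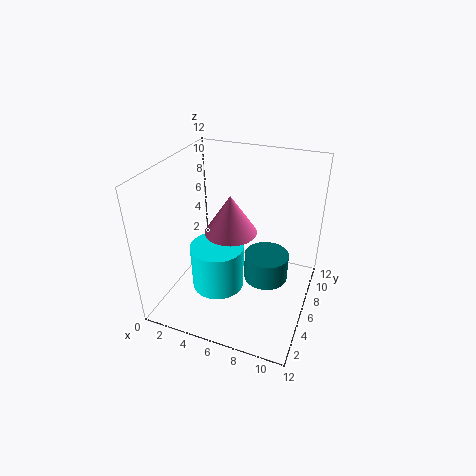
pos_x_1 = 5.5
pos_z_1 = 3.5
radius_1 = 2
height_1 = 3.5
pos_y_2 = 4.5
pos_z_2 = 7.5
radius_2 = 2
height_2 = 3
pos_x_3 = 8
pos_y_3 = 8
pos_z_3 = 1
radius_3 = 2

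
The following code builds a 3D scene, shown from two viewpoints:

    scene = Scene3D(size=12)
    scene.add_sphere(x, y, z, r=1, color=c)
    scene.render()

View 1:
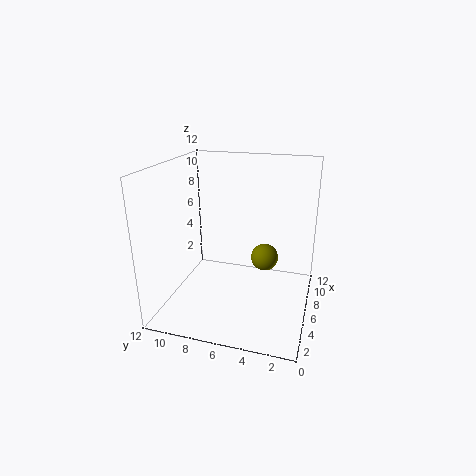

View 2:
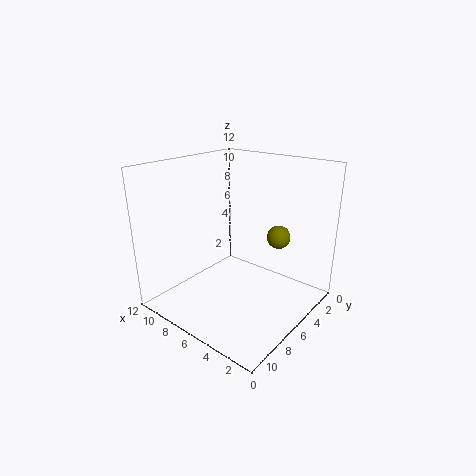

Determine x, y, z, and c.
x = 3.75; y = 3.25; z = 5.75; c = 'olive'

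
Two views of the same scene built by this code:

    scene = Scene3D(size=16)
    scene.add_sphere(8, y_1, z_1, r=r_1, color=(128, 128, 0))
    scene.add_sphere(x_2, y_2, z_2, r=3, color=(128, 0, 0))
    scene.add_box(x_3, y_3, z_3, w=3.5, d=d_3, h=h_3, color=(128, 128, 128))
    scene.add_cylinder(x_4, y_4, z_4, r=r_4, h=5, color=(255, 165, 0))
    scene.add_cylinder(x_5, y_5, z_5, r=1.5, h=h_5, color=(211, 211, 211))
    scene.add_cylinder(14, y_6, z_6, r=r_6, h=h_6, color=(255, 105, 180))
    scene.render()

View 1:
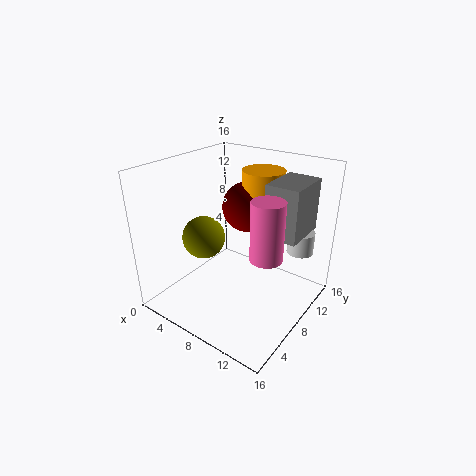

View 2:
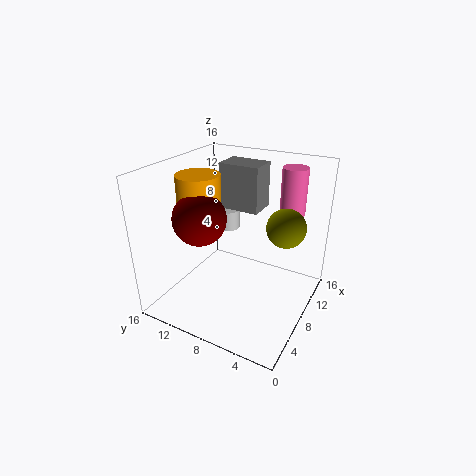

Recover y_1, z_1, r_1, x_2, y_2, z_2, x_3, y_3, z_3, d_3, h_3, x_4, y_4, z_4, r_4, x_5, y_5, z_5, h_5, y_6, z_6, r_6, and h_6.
y_1 = 2.5; z_1 = 10.5; r_1 = 2; x_2 = 6.5; y_2 = 12; z_2 = 10; x_3 = 11.5; y_3 = 7.5; z_3 = 9.5; d_3 = 5; h_3 = 5.5; x_4 = 8; y_4 = 13; z_4 = 9.5; r_4 = 2.5; x_5 = 13.5; y_5 = 12.5; z_5 = 6; h_5 = 2.5; y_6 = 4; z_6 = 9.5; r_6 = 1.5; h_6 = 5.5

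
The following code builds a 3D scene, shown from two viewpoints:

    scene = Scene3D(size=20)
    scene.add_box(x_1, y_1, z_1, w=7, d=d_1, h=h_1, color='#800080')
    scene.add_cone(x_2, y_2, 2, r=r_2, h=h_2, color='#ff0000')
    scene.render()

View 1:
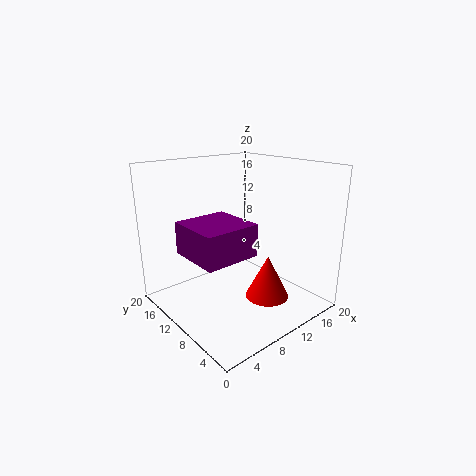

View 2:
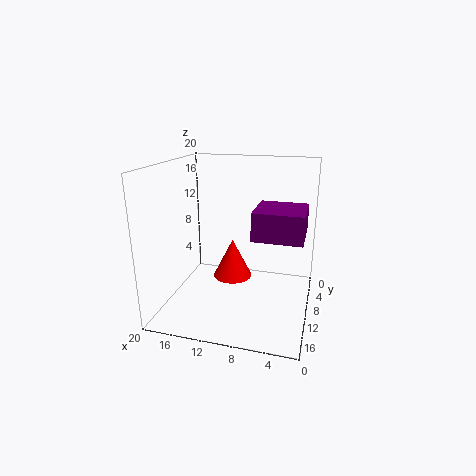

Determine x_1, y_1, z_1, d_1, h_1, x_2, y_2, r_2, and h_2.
x_1 = 1; y_1 = 4; z_1 = 10; d_1 = 7; h_1 = 4; x_2 = 12; y_2 = 6; r_2 = 3; h_2 = 6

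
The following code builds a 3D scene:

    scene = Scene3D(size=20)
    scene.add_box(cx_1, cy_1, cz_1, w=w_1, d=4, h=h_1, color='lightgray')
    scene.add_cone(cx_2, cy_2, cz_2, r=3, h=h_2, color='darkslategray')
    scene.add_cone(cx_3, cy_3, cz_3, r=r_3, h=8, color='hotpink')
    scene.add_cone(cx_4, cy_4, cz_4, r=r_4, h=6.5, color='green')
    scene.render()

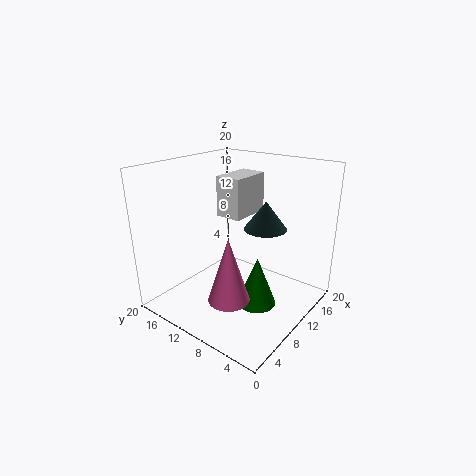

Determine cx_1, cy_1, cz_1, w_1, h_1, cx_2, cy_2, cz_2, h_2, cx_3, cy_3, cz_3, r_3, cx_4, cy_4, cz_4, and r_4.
cx_1 = 12
cy_1 = 11.5
cz_1 = 11.5
w_1 = 6.5
h_1 = 6
cx_2 = 13
cy_2 = 7.5
cz_2 = 11
h_2 = 4
cx_3 = 3
cy_3 = 6
cz_3 = 5.5
r_3 = 2.5
cx_4 = 7.5
cy_4 = 5
cz_4 = 3
r_4 = 2.5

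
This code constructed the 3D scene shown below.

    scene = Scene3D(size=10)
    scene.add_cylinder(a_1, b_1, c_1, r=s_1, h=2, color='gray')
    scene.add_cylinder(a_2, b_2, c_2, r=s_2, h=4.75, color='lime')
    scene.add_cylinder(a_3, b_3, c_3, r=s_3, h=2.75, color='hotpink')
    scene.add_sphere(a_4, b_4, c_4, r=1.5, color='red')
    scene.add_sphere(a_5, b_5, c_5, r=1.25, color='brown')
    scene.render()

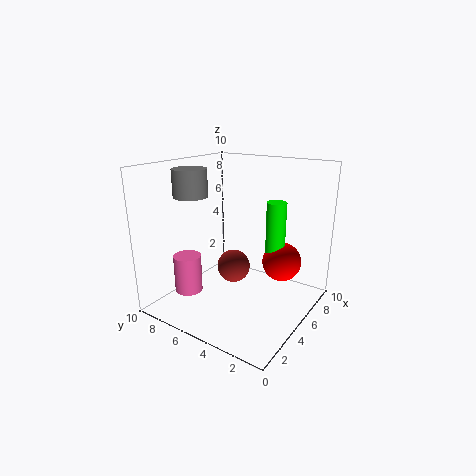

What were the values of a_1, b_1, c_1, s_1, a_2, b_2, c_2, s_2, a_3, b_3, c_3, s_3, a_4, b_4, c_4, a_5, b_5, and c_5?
a_1 = 4.5
b_1 = 8.75
c_1 = 7.5
s_1 = 1.25
a_2 = 8.25
b_2 = 3.75
c_2 = 2.25
s_2 = 0.75
a_3 = 3.25
b_3 = 8.25
c_3 = 0.75
s_3 = 1
a_4 = 8.5
b_4 = 3.25
c_4 = 2.25
a_5 = 6.25
b_5 = 6.25
c_5 = 2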